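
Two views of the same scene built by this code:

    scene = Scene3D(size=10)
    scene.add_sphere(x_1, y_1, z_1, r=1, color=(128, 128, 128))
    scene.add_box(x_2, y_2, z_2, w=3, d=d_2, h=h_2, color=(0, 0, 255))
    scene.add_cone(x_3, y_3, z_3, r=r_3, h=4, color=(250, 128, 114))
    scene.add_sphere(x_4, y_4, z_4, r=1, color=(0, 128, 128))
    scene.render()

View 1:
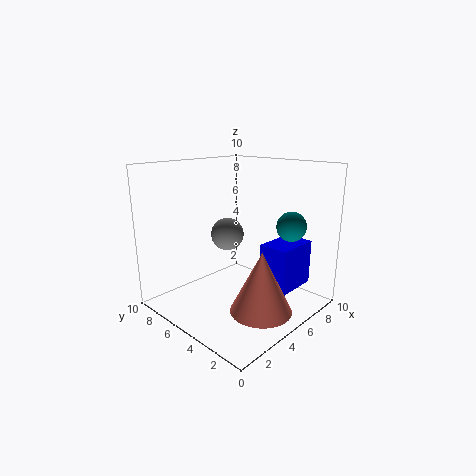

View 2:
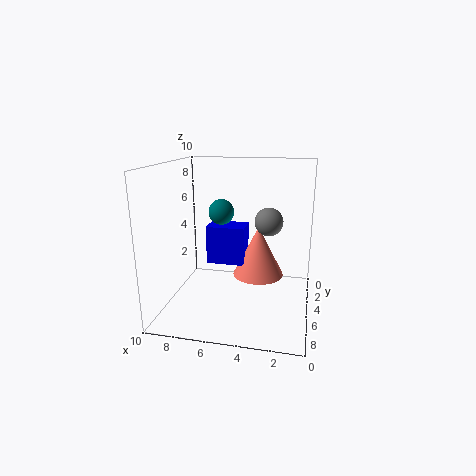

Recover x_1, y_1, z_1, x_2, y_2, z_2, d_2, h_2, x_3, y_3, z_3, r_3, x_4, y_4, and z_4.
x_1 = 3; y_1 = 4; z_1 = 6; x_2 = 5; y_2 = 1; z_2 = 2; d_2 = 2; h_2 = 3; x_3 = 4; y_3 = 2; z_3 = 1; r_3 = 2; x_4 = 7; y_4 = 2; z_4 = 6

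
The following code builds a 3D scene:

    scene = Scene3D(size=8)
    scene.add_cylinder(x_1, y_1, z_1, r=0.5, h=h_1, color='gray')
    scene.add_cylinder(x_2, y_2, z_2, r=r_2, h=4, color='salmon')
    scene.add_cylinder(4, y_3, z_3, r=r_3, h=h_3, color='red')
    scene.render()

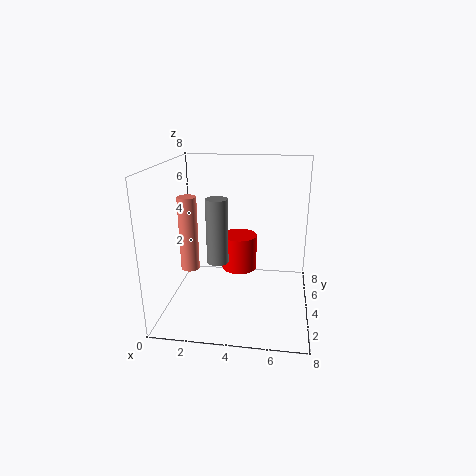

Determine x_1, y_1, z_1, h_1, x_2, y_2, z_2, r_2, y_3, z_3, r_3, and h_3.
x_1 = 3.5; y_1 = 1; z_1 = 4; h_1 = 3; x_2 = 1.5; y_2 = 3; z_2 = 2.5; r_2 = 0.5; y_3 = 4.5; z_3 = 2; r_3 = 1; h_3 = 2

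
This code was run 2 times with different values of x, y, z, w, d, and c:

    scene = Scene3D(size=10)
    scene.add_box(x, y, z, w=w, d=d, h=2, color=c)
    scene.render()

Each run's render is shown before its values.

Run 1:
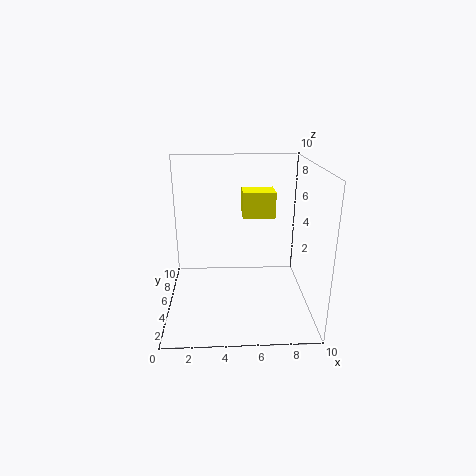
x = 5.5, y = 7.5, z = 5.5, w = 2.5, d = 2, c = 'yellow'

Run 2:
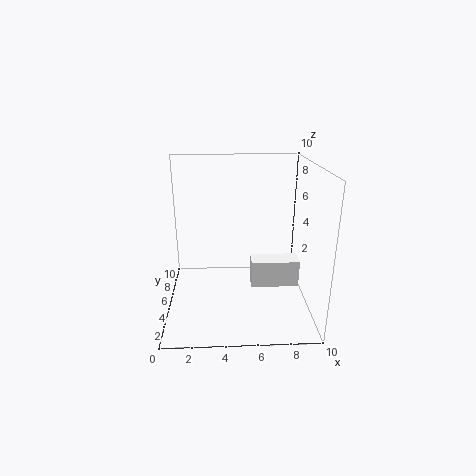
x = 6, y = 5, z = 1, w = 3.5, d = 1.5, c = 'white'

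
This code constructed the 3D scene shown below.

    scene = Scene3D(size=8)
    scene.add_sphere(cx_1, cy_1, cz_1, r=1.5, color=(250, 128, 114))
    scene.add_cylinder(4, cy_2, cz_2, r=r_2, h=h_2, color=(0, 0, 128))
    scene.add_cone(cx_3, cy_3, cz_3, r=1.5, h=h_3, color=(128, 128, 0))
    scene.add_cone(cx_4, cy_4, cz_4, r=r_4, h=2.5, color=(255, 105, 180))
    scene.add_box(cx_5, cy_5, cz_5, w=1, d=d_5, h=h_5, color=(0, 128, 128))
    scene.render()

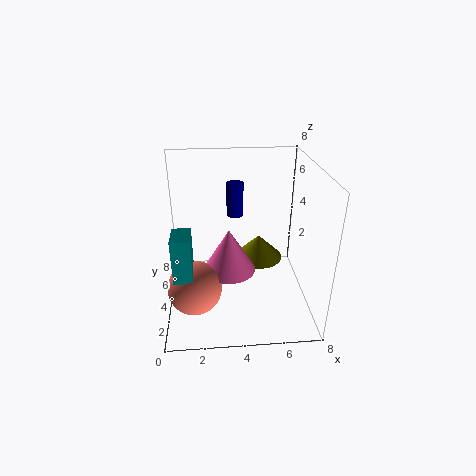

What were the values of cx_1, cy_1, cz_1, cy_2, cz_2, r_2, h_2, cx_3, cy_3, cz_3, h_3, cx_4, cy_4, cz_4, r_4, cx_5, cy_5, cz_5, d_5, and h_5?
cx_1 = 1.5
cy_1 = 3
cz_1 = 1.5
cy_2 = 6
cz_2 = 4.5
r_2 = 0.5
h_2 = 2
cx_3 = 5.5
cy_3 = 6
cz_3 = 1.5
h_3 = 1.5
cx_4 = 3.5
cy_4 = 4
cz_4 = 2
r_4 = 1.5
cx_5 = 0.5
cy_5 = 2
cz_5 = 2.5
d_5 = 1.5
h_5 = 2.5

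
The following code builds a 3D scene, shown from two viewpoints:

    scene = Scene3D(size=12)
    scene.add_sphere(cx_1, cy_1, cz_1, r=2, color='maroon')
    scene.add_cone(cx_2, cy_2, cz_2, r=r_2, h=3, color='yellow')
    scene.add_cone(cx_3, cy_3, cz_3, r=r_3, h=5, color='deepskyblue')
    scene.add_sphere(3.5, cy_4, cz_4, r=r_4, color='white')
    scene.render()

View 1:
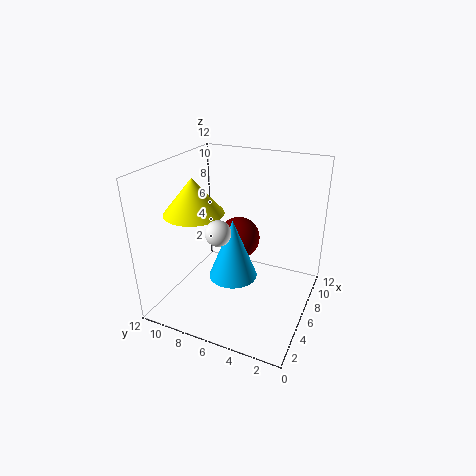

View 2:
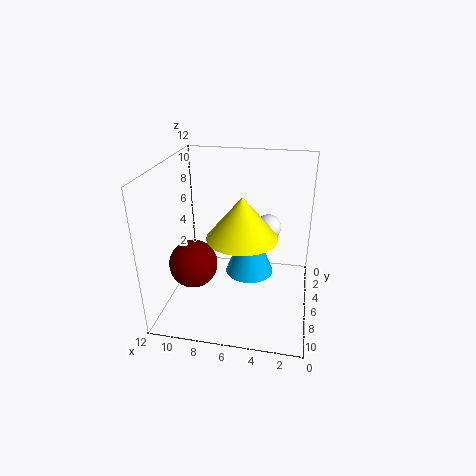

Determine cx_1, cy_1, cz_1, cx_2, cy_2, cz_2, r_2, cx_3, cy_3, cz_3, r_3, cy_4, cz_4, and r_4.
cx_1 = 9.5
cy_1 = 7.5
cz_1 = 4
cx_2 = 5
cy_2 = 9.5
cz_2 = 8
r_2 = 2.5
cx_3 = 5
cy_3 = 6
cz_3 = 3
r_3 = 2
cy_4 = 6.5
cz_4 = 7.5
r_4 = 1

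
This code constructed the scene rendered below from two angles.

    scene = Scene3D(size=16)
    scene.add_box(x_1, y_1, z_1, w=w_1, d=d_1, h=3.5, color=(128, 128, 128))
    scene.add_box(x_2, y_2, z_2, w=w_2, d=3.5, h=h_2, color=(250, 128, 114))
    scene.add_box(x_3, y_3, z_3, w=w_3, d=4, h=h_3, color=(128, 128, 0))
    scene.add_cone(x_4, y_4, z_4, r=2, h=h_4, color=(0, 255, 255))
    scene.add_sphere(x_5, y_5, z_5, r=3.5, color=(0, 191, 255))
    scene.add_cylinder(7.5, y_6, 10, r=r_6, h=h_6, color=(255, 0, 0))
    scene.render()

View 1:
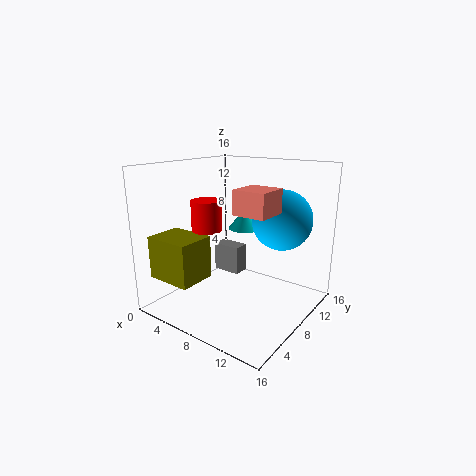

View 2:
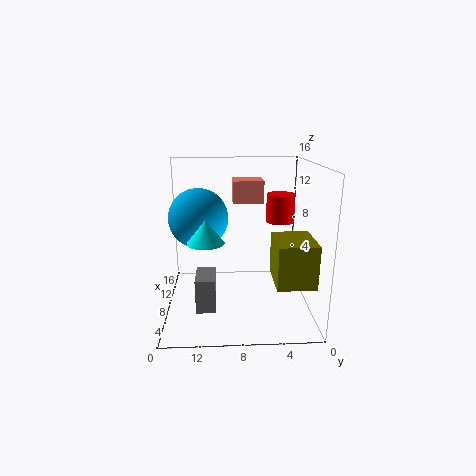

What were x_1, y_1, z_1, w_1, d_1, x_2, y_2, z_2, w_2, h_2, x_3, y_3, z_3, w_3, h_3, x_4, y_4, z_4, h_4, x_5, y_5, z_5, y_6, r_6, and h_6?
x_1 = 2.5, y_1 = 10.5, z_1 = 2, w_1 = 3.5, d_1 = 2, x_2 = 9.5, y_2 = 5, z_2 = 11.5, w_2 = 3.5, h_2 = 2.5, x_3 = 2, y_3 = 0.5, z_3 = 4.5, w_3 = 5, h_3 = 4.5, x_4 = 6.5, y_4 = 11.5, z_4 = 8, h_4 = 2.5, x_5 = 11, y_5 = 12.5, z_5 = 9.5, y_6 = 3.5, r_6 = 1.5, h_6 = 3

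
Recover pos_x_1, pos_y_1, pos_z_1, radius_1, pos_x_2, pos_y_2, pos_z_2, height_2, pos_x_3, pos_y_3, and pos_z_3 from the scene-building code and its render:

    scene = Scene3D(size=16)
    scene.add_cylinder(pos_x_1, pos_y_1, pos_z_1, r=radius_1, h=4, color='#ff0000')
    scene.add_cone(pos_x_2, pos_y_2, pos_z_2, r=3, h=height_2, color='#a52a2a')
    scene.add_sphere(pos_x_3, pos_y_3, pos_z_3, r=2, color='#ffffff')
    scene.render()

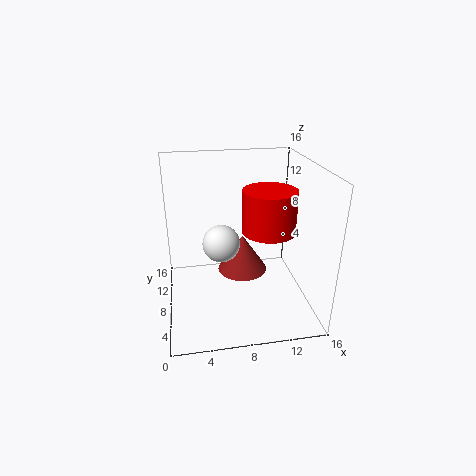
pos_x_1 = 10
pos_y_1 = 3
pos_z_1 = 11
radius_1 = 2.5
pos_x_2 = 9
pos_y_2 = 10.5
pos_z_2 = 2.5
height_2 = 4.5
pos_x_3 = 6
pos_y_3 = 7
pos_z_3 = 8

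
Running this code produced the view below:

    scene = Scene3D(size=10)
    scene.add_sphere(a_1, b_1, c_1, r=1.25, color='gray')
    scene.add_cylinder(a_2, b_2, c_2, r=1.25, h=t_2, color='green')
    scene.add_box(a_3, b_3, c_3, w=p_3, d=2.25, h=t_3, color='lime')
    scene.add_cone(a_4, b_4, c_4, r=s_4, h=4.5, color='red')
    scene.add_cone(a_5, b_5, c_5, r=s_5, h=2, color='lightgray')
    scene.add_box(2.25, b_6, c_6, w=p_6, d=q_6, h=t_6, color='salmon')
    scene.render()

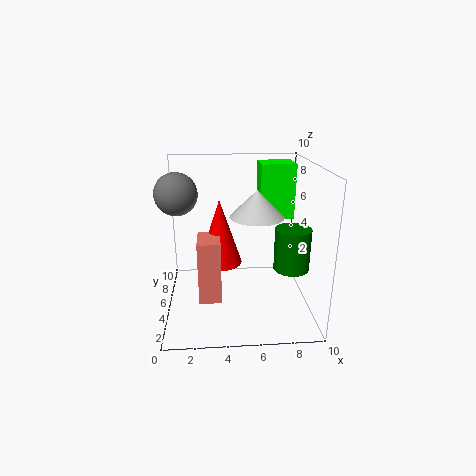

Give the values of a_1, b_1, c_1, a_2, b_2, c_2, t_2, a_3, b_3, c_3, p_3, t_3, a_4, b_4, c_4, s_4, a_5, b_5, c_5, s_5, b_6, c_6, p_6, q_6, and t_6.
a_1 = 1.25, b_1 = 2.75, c_1 = 8.75, a_2 = 8.75, b_2 = 4.5, c_2 = 2.75, t_2 = 3, a_3 = 6.75, b_3 = 6.5, c_3 = 5.75, p_3 = 2.5, t_3 = 4, a_4 = 3.75, b_4 = 5, c_4 = 3.25, s_4 = 1.5, a_5 = 6.5, b_5 = 6.5, c_5 = 6, s_5 = 2, b_6 = 2.75, c_6 = 1.25, p_6 = 1.5, q_6 = 2.25, t_6 = 4.25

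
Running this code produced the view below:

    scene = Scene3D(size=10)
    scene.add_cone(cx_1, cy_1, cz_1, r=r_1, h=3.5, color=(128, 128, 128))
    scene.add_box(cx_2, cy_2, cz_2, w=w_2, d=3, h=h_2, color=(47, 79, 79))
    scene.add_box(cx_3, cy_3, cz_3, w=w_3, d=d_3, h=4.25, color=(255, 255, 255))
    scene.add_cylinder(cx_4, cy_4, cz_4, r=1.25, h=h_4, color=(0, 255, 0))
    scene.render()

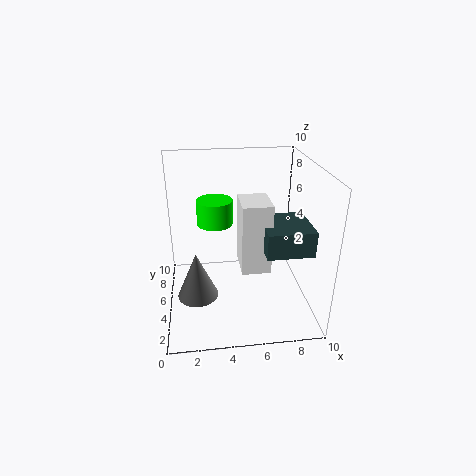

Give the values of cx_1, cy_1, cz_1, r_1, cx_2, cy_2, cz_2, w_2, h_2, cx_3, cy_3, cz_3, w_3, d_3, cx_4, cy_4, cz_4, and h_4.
cx_1 = 2, cy_1 = 5.25, cz_1 = 0.25, r_1 = 1.5, cx_2 = 6, cy_2 = 0.25, cz_2 = 6, w_2 = 2.75, h_2 = 1.5, cx_3 = 4.75, cy_3 = 1.25, cz_3 = 4.5, w_3 = 1.75, d_3 = 2.25, cx_4 = 3.5, cy_4 = 6, cz_4 = 5.75, h_4 = 1.75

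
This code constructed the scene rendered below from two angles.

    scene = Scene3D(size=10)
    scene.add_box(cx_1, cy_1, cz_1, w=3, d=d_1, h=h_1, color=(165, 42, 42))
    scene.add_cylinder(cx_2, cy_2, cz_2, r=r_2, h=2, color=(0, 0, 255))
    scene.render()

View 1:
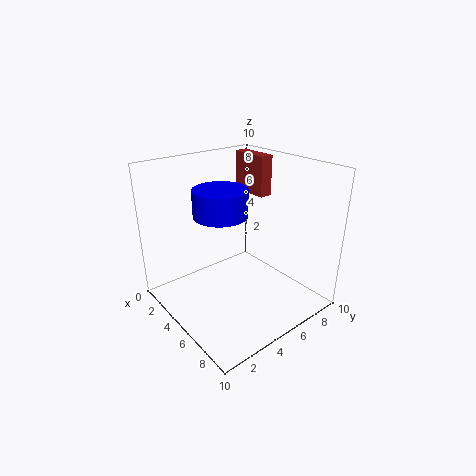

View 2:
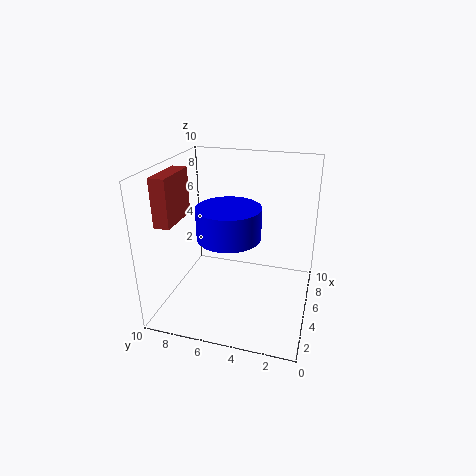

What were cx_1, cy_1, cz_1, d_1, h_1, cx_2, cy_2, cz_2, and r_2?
cx_1 = 1
cy_1 = 8
cz_1 = 7
d_1 = 1
h_1 = 3
cx_2 = 3
cy_2 = 5
cz_2 = 6
r_2 = 2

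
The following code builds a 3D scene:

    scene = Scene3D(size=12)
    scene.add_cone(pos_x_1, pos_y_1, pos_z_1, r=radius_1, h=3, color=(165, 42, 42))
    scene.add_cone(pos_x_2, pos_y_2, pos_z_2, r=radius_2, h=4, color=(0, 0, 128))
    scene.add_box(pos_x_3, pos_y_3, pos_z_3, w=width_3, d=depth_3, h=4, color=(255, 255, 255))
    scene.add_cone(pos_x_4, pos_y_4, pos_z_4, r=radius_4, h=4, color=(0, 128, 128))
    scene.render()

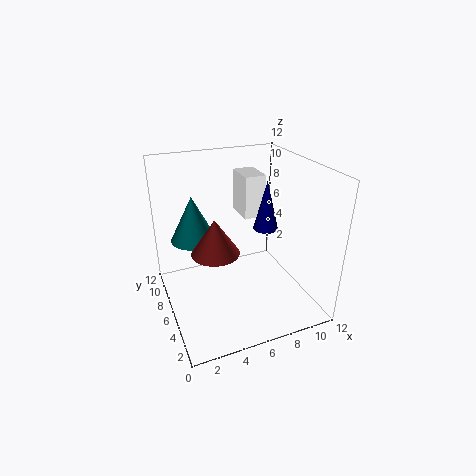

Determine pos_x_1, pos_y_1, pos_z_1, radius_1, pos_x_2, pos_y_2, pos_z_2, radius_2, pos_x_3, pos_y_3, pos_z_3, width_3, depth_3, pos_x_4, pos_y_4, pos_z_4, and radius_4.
pos_x_1 = 4, pos_y_1 = 6, pos_z_1 = 5, radius_1 = 2, pos_x_2 = 8, pos_y_2 = 5, pos_z_2 = 7, radius_2 = 1, pos_x_3 = 8, pos_y_3 = 9, pos_z_3 = 6, width_3 = 2, depth_3 = 3, pos_x_4 = 3, pos_y_4 = 9, pos_z_4 = 5, radius_4 = 2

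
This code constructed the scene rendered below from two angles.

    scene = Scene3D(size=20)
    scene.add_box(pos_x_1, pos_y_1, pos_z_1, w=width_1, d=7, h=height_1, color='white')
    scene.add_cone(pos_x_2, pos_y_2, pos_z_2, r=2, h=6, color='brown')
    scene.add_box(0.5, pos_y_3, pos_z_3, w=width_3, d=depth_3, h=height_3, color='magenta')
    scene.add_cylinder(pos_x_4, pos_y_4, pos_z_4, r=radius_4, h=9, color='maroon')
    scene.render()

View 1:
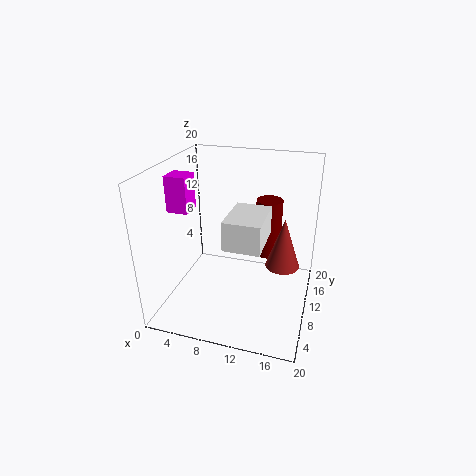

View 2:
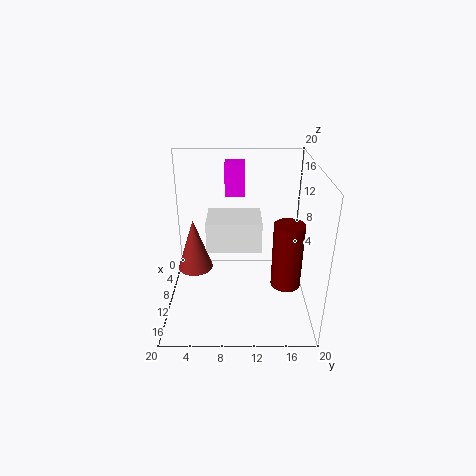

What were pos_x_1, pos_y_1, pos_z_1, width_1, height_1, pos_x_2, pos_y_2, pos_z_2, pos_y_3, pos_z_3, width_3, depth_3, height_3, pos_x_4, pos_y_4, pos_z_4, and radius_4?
pos_x_1 = 9, pos_y_1 = 6, pos_z_1 = 10, width_1 = 5, height_1 = 4, pos_x_2 = 17, pos_y_2 = 5, pos_z_2 = 10, pos_y_3 = 8, pos_z_3 = 13.5, width_3 = 3, depth_3 = 3, height_3 = 5, pos_x_4 = 13, pos_y_4 = 16.5, pos_z_4 = 4.5, radius_4 = 2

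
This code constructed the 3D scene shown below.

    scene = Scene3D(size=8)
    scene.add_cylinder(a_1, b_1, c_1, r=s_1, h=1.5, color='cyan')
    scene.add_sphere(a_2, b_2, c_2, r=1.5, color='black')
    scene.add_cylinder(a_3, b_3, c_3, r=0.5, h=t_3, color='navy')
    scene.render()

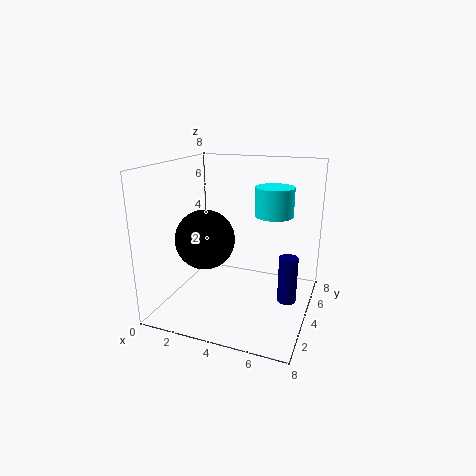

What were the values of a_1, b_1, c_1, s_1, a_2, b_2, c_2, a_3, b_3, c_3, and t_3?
a_1 = 6
b_1 = 4
c_1 = 5.5
s_1 = 1
a_2 = 3
b_2 = 2
c_2 = 4.5
a_3 = 7
b_3 = 3.5
c_3 = 1
t_3 = 2.5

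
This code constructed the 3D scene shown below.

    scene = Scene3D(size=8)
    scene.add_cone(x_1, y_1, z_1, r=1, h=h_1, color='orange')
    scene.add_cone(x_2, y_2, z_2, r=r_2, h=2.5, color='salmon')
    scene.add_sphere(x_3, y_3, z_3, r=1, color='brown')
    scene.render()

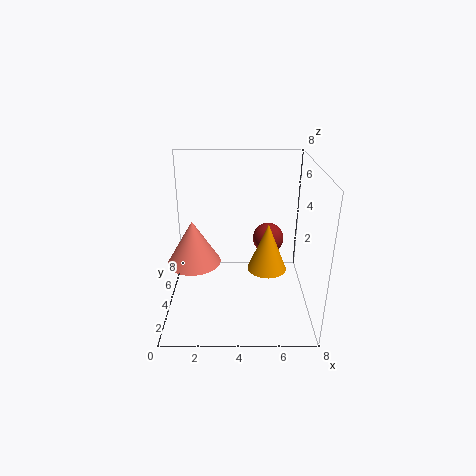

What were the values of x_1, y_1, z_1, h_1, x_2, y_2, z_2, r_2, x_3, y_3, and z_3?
x_1 = 5.5; y_1 = 2.5; z_1 = 3; h_1 = 2.5; x_2 = 1.5; y_2 = 4; z_2 = 2.5; r_2 = 1.5; x_3 = 6; y_3 = 7; z_3 = 2.5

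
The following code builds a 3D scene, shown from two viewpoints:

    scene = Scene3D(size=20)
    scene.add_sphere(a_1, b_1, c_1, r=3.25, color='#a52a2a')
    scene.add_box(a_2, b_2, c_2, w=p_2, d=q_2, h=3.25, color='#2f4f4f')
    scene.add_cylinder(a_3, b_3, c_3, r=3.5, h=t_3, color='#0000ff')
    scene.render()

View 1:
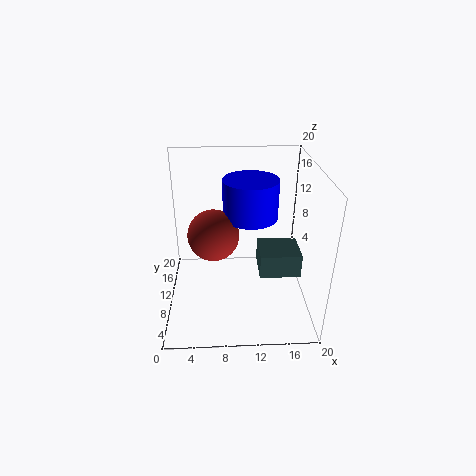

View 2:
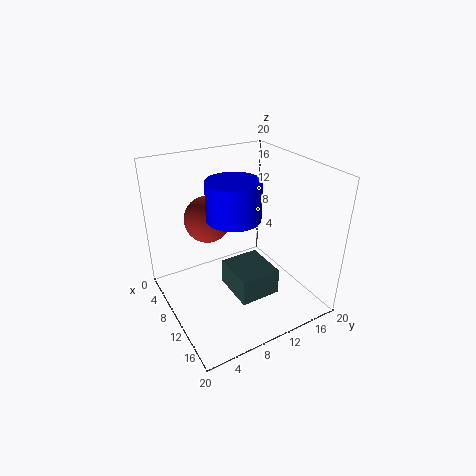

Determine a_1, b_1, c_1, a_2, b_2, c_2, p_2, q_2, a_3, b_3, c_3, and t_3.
a_1 = 6.75
b_1 = 7
c_1 = 12.25
a_2 = 12.75
b_2 = 6
c_2 = 6
p_2 = 5.5
q_2 = 5
a_3 = 11.5
b_3 = 8.5
c_3 = 14
t_3 = 5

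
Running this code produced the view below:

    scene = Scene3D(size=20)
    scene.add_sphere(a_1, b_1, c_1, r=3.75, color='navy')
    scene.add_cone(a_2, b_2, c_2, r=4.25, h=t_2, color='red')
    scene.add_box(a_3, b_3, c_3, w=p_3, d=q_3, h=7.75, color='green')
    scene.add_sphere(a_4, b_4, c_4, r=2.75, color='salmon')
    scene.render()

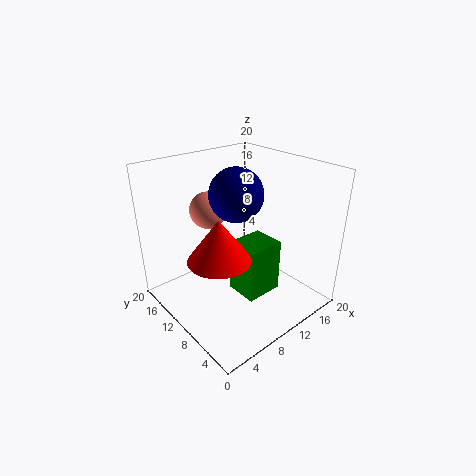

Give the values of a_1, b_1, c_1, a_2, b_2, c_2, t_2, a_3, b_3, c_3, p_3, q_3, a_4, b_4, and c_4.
a_1 = 10.75; b_1 = 11.25; c_1 = 15.75; a_2 = 6; b_2 = 9; c_2 = 8.5; t_2 = 5.75; a_3 = 9.25; b_3 = 6.25; c_3 = 1.5; p_3 = 5.5; q_3 = 4.75; a_4 = 9.5; b_4 = 16.25; c_4 = 12.25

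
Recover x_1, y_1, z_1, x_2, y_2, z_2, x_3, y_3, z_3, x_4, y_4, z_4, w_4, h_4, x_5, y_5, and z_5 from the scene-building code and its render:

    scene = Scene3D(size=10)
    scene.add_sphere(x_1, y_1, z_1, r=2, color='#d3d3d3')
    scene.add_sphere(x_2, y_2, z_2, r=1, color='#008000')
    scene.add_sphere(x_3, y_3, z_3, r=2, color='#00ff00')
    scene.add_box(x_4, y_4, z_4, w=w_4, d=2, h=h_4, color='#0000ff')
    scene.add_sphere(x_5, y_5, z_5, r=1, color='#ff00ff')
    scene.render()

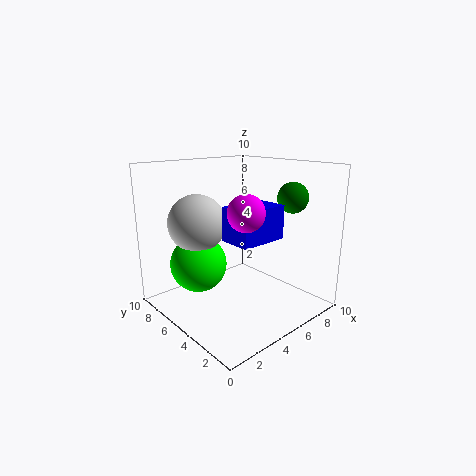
x_1 = 3; y_1 = 7; z_1 = 6; x_2 = 7; y_2 = 2; z_2 = 8; x_3 = 3; y_3 = 7; z_3 = 3; x_4 = 2; y_4 = 1; z_4 = 6; w_4 = 3; h_4 = 2; x_5 = 2; y_5 = 1; z_5 = 8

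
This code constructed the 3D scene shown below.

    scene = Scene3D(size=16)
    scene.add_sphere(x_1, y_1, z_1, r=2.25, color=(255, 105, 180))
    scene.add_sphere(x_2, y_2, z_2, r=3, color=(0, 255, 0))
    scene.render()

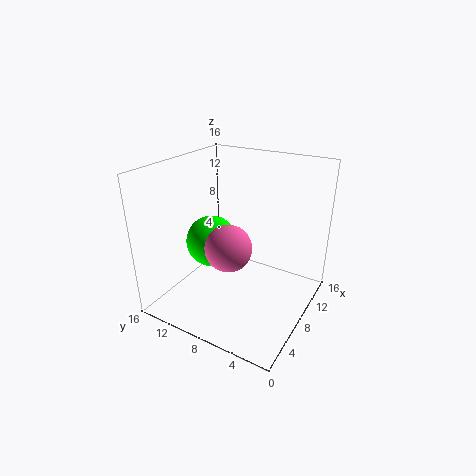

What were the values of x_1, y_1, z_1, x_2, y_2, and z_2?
x_1 = 3.25; y_1 = 6.25; z_1 = 9.5; x_2 = 8.25; y_2 = 11.75; z_2 = 6.5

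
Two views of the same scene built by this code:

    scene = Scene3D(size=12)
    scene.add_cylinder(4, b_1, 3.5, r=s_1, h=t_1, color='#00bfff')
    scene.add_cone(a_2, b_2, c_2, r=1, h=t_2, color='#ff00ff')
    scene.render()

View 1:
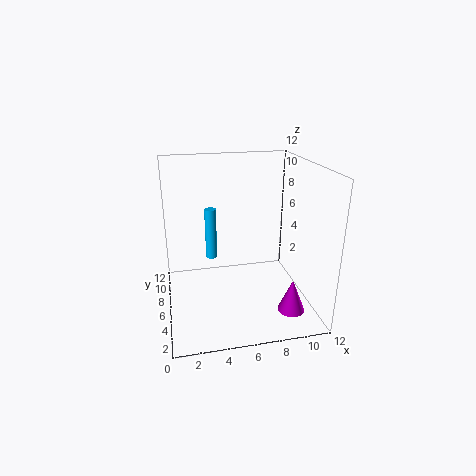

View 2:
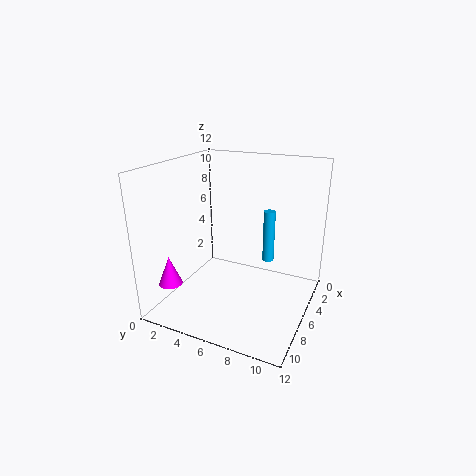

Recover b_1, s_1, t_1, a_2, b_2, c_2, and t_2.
b_1 = 8, s_1 = 0.5, t_1 = 4.5, a_2 = 9, b_2 = 1, c_2 = 2, t_2 = 2.5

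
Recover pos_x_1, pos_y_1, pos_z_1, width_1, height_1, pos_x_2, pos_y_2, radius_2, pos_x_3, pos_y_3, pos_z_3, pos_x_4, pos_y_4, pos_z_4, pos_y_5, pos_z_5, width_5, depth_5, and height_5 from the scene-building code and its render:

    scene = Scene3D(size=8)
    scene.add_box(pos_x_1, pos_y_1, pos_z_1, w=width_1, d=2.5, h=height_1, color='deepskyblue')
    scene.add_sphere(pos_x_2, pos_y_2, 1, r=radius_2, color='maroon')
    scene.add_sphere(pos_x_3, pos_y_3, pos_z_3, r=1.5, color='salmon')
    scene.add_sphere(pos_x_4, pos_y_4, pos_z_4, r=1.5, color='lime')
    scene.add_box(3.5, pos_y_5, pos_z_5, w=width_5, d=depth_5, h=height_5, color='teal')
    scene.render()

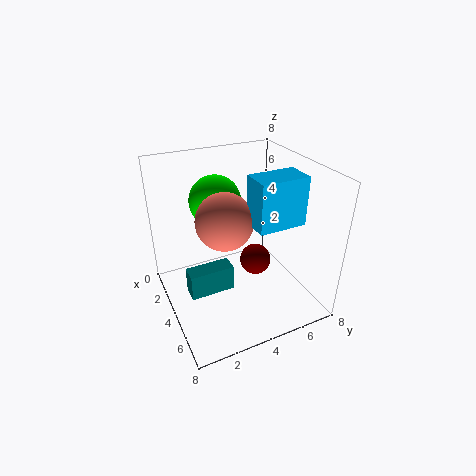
pos_x_1 = 5
pos_y_1 = 4
pos_z_1 = 5.5
width_1 = 1.5
height_1 = 2.5
pos_x_2 = 2.5
pos_y_2 = 6
radius_2 = 1
pos_x_3 = 4.5
pos_y_3 = 3
pos_z_3 = 5.5
pos_x_4 = 2
pos_y_4 = 3.5
pos_z_4 = 5.5
pos_y_5 = 1
pos_z_5 = 1
width_5 = 1
depth_5 = 2.5
height_5 = 1.5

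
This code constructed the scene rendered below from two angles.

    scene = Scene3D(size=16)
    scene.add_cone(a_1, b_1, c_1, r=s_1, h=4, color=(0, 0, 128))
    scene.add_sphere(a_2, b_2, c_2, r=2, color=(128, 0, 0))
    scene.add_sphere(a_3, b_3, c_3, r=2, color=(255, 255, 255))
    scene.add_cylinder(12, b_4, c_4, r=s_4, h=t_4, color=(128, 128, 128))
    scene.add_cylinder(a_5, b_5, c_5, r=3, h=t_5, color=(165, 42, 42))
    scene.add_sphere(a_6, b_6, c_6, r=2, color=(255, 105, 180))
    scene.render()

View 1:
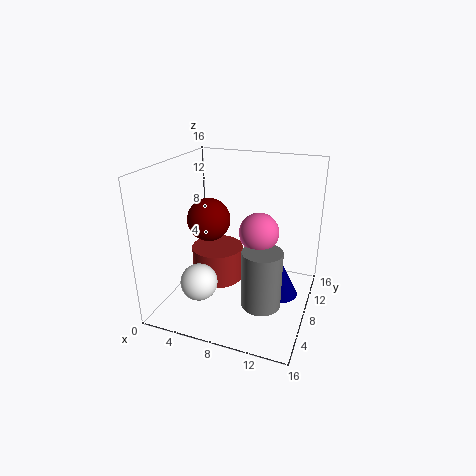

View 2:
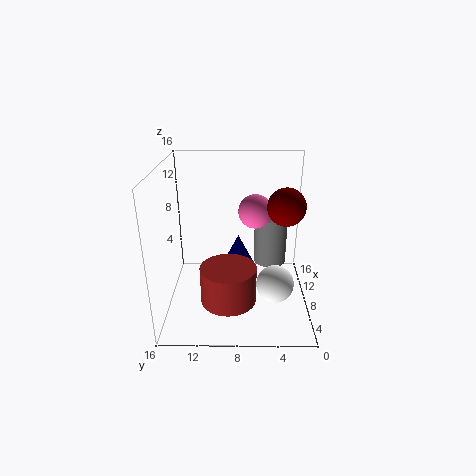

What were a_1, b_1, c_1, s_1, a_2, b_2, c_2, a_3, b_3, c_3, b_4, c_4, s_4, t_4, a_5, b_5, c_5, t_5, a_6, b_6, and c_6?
a_1 = 13
b_1 = 8
c_1 = 2
s_1 = 2
a_2 = 7
b_2 = 3
c_2 = 12
a_3 = 5
b_3 = 4
c_3 = 4
b_4 = 4
c_4 = 3
s_4 = 2
t_4 = 6
a_5 = 5
b_5 = 9
c_5 = 2
t_5 = 4
a_6 = 11
b_6 = 6
c_6 = 10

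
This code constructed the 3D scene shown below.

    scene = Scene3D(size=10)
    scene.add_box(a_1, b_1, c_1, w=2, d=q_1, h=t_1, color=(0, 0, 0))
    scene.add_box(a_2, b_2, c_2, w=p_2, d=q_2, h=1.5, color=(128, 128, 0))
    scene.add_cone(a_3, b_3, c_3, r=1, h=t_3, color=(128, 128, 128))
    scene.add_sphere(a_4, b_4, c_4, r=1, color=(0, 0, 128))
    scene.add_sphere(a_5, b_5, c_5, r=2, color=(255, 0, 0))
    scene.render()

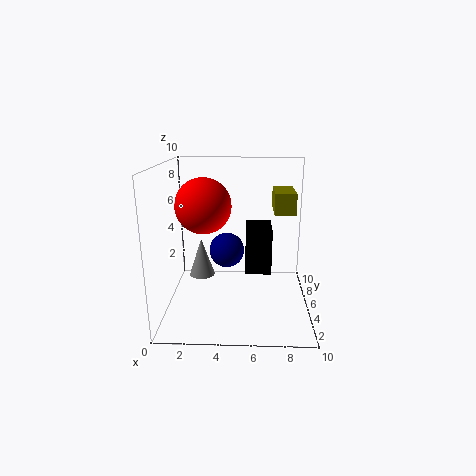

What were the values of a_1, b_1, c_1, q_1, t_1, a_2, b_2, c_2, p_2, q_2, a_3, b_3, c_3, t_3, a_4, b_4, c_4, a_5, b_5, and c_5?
a_1 = 5.5
b_1 = 6.5
c_1 = 1.5
q_1 = 3
t_1 = 3.5
a_2 = 7.5
b_2 = 5.5
c_2 = 6.5
p_2 = 1.5
q_2 = 3
a_3 = 2
b_3 = 7.5
c_3 = 1
t_3 = 3
a_4 = 4.5
b_4 = 1.5
c_4 = 5.5
a_5 = 2.5
b_5 = 6
c_5 = 7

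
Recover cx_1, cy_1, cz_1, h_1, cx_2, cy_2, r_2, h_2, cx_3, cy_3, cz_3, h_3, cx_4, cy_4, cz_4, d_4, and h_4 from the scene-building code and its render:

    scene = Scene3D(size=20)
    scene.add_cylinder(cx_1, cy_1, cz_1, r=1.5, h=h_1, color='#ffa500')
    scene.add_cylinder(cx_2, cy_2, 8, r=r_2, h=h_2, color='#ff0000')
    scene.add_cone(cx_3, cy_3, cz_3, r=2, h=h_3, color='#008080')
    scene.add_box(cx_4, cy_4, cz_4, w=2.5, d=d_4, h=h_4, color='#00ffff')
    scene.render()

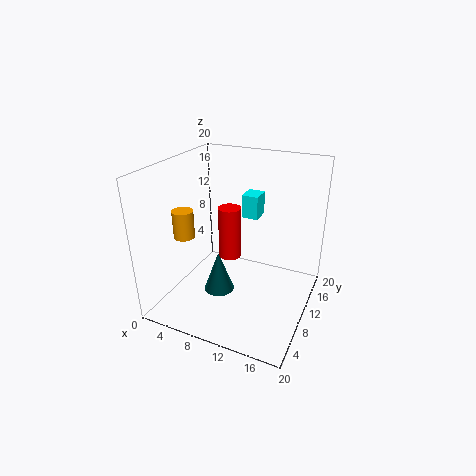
cx_1 = 2.5; cy_1 = 8; cz_1 = 9.5; h_1 = 4; cx_2 = 9.5; cy_2 = 8.5; r_2 = 1.5; h_2 = 7; cx_3 = 9; cy_3 = 6; cz_3 = 4; h_3 = 5.5; cx_4 = 8.5; cy_4 = 14.5; cz_4 = 11; d_4 = 3; h_4 = 3.5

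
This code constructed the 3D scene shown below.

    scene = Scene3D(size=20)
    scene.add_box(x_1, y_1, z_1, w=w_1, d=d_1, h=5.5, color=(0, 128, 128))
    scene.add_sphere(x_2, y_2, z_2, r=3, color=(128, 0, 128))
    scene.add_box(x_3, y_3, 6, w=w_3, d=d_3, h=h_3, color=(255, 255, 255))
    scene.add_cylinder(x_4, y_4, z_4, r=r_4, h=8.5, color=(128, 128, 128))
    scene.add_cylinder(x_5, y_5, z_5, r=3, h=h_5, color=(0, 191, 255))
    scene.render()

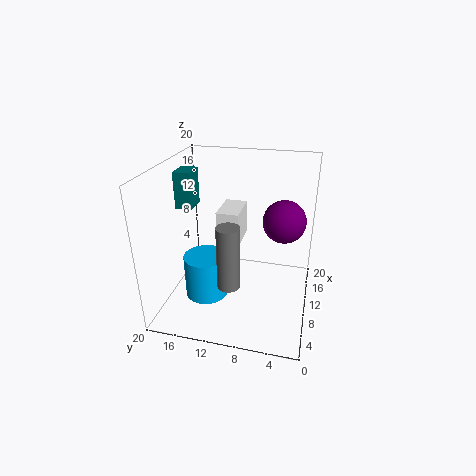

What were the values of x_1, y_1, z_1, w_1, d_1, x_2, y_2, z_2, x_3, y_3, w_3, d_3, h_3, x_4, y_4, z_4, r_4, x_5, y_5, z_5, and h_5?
x_1 = 12, y_1 = 17.5, z_1 = 12.5, w_1 = 3.5, d_1 = 2.5, x_2 = 12.5, y_2 = 4, z_2 = 12, x_3 = 14, y_3 = 11, w_3 = 6, d_3 = 3.5, h_3 = 5.5, x_4 = 5, y_4 = 10, z_4 = 5.5, r_4 = 1.5, x_5 = 7.5, y_5 = 14, z_5 = 2, h_5 = 6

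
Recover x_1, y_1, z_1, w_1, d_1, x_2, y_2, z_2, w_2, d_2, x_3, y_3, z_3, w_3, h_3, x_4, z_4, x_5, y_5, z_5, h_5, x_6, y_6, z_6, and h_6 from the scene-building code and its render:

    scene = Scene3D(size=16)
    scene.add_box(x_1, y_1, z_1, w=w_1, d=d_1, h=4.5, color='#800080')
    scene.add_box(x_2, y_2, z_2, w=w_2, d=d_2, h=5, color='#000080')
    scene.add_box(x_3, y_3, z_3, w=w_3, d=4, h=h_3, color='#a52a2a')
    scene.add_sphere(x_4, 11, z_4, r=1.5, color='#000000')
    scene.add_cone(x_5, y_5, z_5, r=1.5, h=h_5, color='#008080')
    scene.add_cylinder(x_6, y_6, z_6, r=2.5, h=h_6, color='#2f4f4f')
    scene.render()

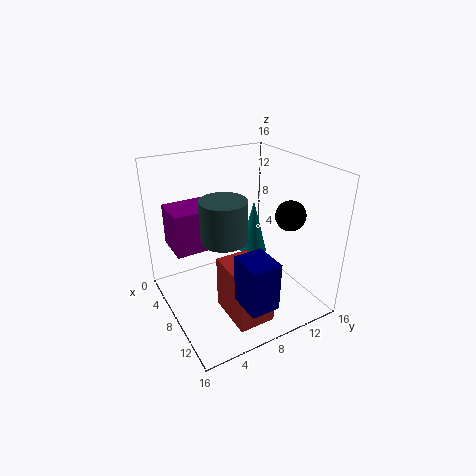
x_1 = 4; y_1 = 1; z_1 = 7.5; w_1 = 4; d_1 = 4.5; x_2 = 12.5; y_2 = 5; z_2 = 4; w_2 = 3.5; d_2 = 3; x_3 = 8.5; y_3 = 5; z_3 = 0.5; w_3 = 5.5; h_3 = 6; x_4 = 13; z_4 = 12; x_5 = 8; y_5 = 10; z_5 = 6; h_5 = 6; x_6 = 8.5; y_6 = 6; z_6 = 8.5; h_6 = 4.5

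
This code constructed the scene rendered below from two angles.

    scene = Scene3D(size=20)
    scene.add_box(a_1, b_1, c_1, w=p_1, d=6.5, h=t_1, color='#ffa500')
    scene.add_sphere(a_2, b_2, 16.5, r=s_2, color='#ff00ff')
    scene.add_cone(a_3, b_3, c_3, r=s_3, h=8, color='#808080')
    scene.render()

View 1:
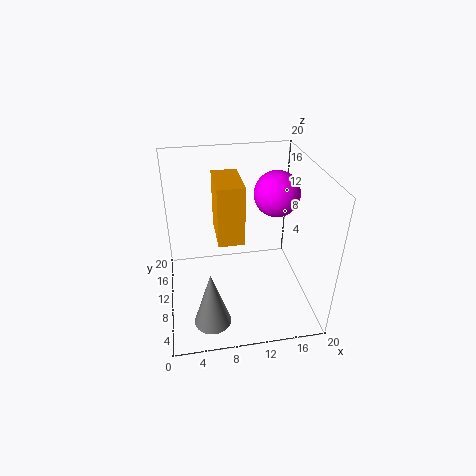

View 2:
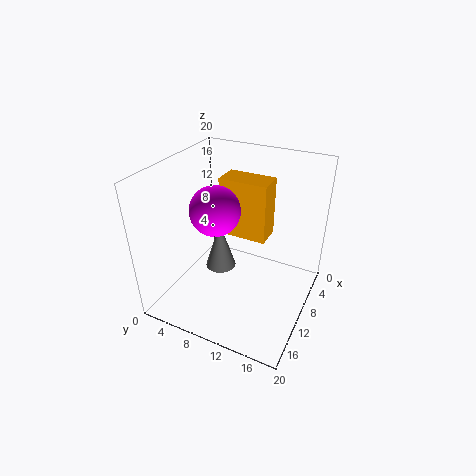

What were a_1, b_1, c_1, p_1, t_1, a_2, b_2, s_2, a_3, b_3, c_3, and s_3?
a_1 = 7; b_1 = 7.5; c_1 = 10.5; p_1 = 3.5; t_1 = 8; a_2 = 15; b_2 = 9.5; s_2 = 3; a_3 = 5.5; b_3 = 4.5; c_3 = 0.5; s_3 = 2.5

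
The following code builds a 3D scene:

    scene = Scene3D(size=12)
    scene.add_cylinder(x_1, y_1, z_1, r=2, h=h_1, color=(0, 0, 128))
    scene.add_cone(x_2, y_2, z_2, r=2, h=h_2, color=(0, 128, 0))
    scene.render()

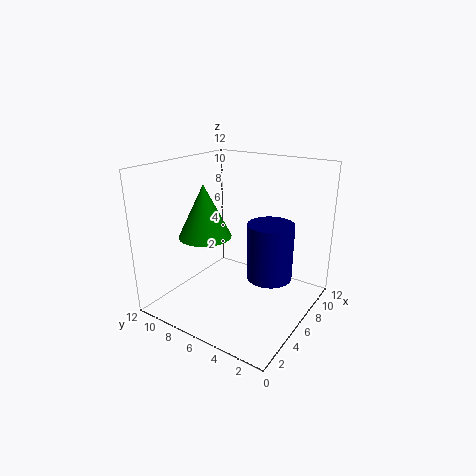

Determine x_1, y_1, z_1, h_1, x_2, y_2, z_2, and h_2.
x_1 = 8
y_1 = 4
z_1 = 2
h_1 = 5
x_2 = 3
y_2 = 7
z_2 = 7
h_2 = 4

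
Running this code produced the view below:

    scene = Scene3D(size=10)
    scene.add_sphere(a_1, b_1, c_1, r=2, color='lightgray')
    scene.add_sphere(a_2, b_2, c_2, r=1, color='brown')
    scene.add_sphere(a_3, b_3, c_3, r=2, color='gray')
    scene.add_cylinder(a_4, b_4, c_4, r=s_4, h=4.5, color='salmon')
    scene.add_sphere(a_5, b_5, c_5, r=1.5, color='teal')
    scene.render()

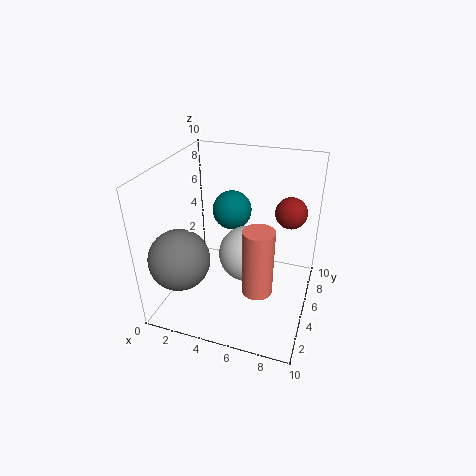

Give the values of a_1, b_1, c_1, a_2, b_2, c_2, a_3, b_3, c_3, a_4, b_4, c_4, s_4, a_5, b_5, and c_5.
a_1 = 5.5
b_1 = 5.5
c_1 = 3.5
a_2 = 8.5
b_2 = 5
c_2 = 7.5
a_3 = 2
b_3 = 2
c_3 = 4.5
a_4 = 7
b_4 = 3
c_4 = 2.5
s_4 = 1
a_5 = 3.5
b_5 = 8
c_5 = 5.5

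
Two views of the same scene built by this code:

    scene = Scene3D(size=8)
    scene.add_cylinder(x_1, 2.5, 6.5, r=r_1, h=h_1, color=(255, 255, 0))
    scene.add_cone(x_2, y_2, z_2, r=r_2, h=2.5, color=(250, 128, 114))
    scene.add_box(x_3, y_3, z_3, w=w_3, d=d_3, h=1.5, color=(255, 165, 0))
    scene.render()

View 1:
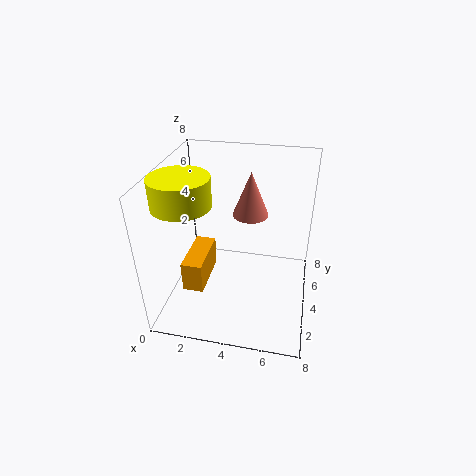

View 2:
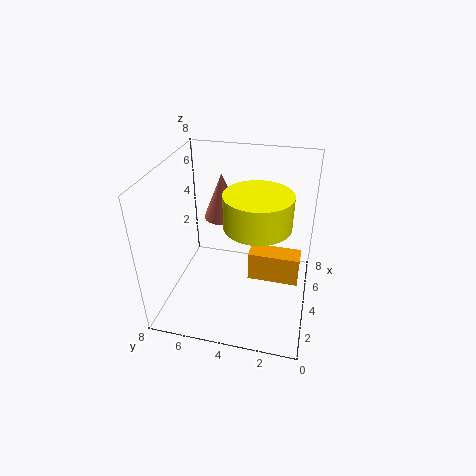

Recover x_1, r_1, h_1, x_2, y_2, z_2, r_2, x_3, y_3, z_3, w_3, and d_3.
x_1 = 1.5; r_1 = 1.5; h_1 = 1.5; x_2 = 4.5; y_2 = 5; z_2 = 5; r_2 = 1; x_3 = 2; y_3 = 0.5; z_3 = 3; w_3 = 1; d_3 = 2.5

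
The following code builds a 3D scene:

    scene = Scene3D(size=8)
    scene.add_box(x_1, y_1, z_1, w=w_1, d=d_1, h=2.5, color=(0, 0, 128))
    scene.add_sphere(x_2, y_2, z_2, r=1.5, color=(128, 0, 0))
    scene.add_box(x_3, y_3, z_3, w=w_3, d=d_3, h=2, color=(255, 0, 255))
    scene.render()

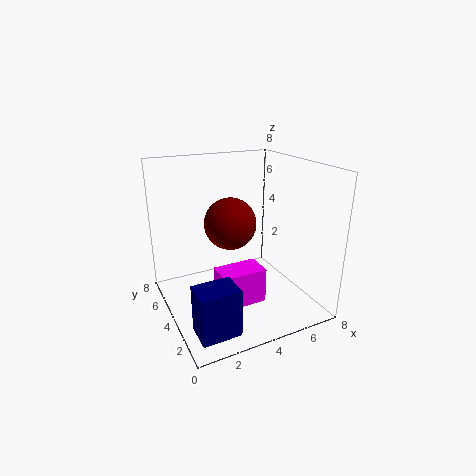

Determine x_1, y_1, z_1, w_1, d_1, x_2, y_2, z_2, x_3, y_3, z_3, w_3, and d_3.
x_1 = 0.5; y_1 = 0.5; z_1 = 0.5; w_1 = 2; d_1 = 1.5; x_2 = 4; y_2 = 5; z_2 = 4.5; x_3 = 2.5; y_3 = 2.5; z_3 = 0.5; w_3 = 2.5; d_3 = 1.5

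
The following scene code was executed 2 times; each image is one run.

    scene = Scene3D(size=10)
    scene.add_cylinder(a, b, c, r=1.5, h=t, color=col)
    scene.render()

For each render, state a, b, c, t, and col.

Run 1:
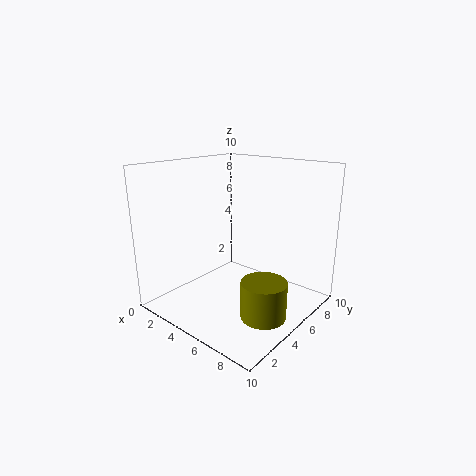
a = 8; b = 4; c = 0.5; t = 2.5; col = 'olive'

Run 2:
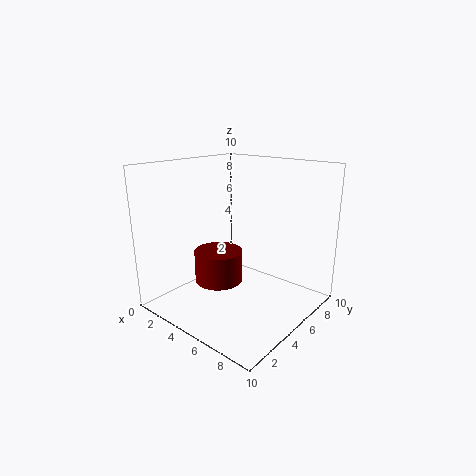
a = 5.5; b = 2.5; c = 3; t = 2; col = 'maroon'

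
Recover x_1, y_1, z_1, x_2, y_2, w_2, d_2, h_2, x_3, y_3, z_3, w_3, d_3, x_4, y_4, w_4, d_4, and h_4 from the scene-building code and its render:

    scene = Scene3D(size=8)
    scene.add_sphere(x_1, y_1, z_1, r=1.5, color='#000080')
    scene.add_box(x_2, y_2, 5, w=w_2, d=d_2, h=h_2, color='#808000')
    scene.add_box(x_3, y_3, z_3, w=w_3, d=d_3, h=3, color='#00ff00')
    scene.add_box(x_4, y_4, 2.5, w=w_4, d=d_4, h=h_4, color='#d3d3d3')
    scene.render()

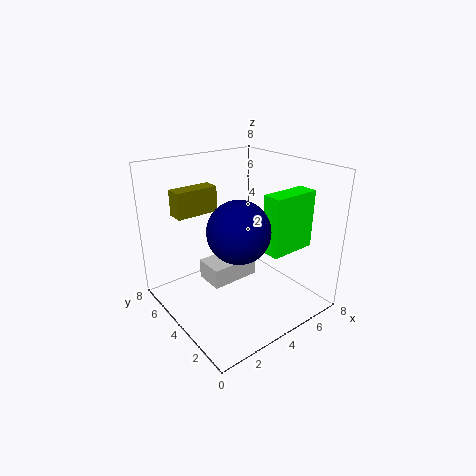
x_1 = 2.5; y_1 = 2; z_1 = 5.5; x_2 = 1.5; y_2 = 6; w_2 = 2.5; d_2 = 1; h_2 = 1.5; x_3 = 4; y_3 = 1; z_3 = 4; w_3 = 2.5; d_3 = 1; x_4 = 1.5; y_4 = 2.5; w_4 = 2.5; d_4 = 1.5; h_4 = 1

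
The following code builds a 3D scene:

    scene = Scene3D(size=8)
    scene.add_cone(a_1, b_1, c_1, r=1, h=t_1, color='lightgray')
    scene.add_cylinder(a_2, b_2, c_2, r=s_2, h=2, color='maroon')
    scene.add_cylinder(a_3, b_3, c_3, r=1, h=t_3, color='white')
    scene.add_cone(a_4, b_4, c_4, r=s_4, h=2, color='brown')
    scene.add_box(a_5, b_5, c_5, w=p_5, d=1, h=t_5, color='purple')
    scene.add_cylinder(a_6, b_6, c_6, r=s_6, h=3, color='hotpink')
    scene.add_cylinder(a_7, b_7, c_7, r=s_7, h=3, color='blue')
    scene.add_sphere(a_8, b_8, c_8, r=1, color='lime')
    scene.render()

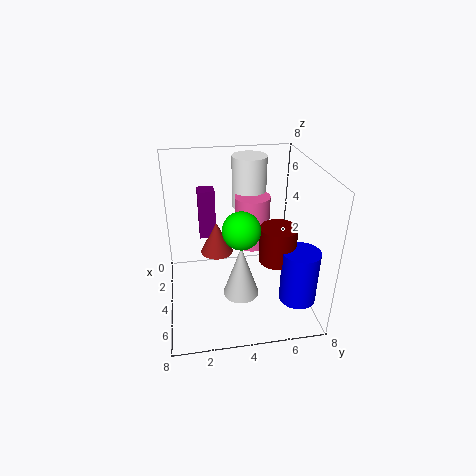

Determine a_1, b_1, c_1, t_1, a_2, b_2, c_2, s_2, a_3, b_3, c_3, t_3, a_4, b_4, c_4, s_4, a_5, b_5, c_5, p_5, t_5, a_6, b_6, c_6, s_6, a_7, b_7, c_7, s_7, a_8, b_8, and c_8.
a_1 = 5
b_1 = 4
c_1 = 1
t_1 = 3
a_2 = 5
b_2 = 6
c_2 = 3
s_2 = 1
a_3 = 2
b_3 = 5
c_3 = 5
t_3 = 3
a_4 = 2
b_4 = 3
c_4 = 2
s_4 = 1
a_5 = 1
b_5 = 2
c_5 = 3
p_5 = 1
t_5 = 3
a_6 = 3
b_6 = 5
c_6 = 3
s_6 = 1
a_7 = 6
b_7 = 7
c_7 = 1
s_7 = 1
a_8 = 5
b_8 = 4
c_8 = 5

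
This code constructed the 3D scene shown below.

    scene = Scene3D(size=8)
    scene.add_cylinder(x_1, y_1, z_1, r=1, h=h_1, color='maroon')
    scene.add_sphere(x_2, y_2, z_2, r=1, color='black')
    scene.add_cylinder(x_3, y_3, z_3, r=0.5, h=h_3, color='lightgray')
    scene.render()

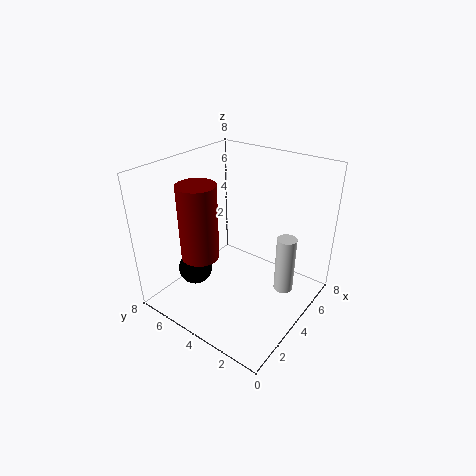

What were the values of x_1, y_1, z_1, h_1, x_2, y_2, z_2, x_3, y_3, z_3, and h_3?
x_1 = 2
y_1 = 5
z_1 = 3.5
h_1 = 4
x_2 = 3
y_2 = 6.5
z_2 = 1.5
x_3 = 4
y_3 = 1
z_3 = 2
h_3 = 3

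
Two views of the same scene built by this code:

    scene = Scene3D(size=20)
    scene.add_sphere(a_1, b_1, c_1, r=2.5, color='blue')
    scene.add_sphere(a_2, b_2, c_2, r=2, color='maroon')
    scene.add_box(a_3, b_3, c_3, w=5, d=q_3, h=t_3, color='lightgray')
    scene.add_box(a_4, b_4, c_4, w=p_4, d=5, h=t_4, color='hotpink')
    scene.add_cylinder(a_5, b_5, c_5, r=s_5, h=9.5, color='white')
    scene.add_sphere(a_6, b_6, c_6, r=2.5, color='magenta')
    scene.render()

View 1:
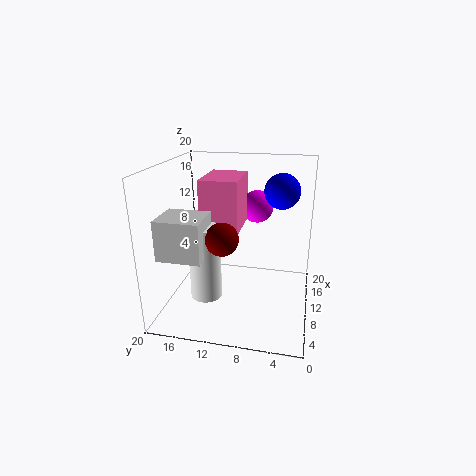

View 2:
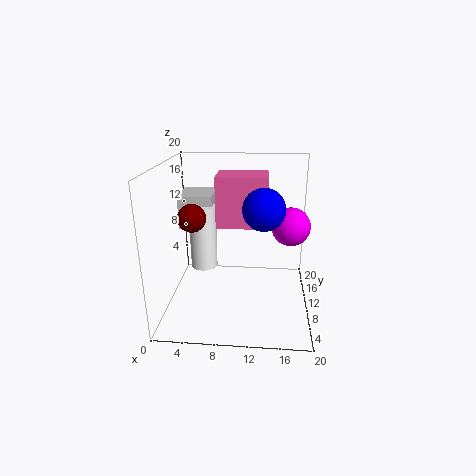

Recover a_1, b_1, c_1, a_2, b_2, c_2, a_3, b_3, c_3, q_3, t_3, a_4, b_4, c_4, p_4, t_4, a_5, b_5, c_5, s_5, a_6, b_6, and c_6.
a_1 = 13.5; b_1 = 4.5; c_1 = 16; a_2 = 3.5; b_2 = 10.5; c_2 = 12.5; a_3 = 1; b_3 = 12.5; c_3 = 10; q_3 = 5.5; t_3 = 5; a_4 = 7; b_4 = 9.5; c_4 = 11.5; p_4 = 7; t_4 = 7; a_5 = 4.5; b_5 = 13; c_5 = 4; s_5 = 2; a_6 = 17; b_6 = 8.5; c_6 = 12.5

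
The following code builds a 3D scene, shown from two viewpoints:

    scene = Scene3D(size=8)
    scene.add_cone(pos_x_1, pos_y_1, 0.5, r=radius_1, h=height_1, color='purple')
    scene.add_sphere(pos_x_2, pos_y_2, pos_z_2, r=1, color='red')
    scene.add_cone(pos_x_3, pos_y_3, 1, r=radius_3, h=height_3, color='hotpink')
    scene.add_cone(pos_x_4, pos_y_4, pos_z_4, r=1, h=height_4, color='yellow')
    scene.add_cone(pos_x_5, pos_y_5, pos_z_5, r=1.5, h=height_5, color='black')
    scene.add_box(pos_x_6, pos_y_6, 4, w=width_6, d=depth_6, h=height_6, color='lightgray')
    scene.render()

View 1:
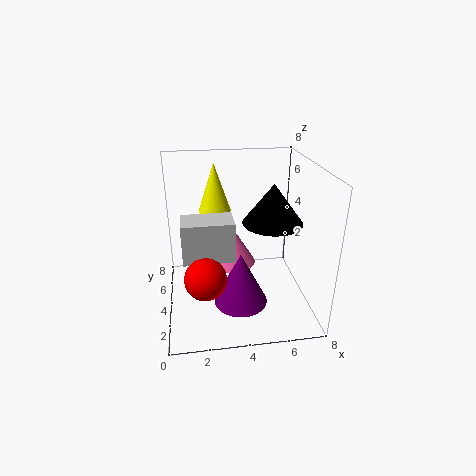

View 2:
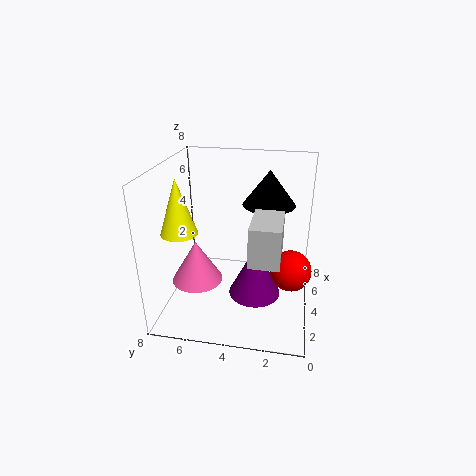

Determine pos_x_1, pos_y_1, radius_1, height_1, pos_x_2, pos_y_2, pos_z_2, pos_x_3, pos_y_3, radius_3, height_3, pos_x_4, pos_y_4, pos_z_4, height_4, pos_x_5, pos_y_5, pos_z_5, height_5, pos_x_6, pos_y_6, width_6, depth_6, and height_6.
pos_x_1 = 4
pos_y_1 = 3
radius_1 = 1.5
height_1 = 3
pos_x_2 = 2
pos_y_2 = 1
pos_z_2 = 3.5
pos_x_3 = 4
pos_y_3 = 6.5
radius_3 = 1.5
height_3 = 2.5
pos_x_4 = 3
pos_y_4 = 7
pos_z_4 = 4.5
height_4 = 3
pos_x_5 = 5.5
pos_y_5 = 2.5
pos_z_5 = 5.5
height_5 = 2
pos_x_6 = 1
pos_y_6 = 1.5
width_6 = 2.5
depth_6 = 1.5
height_6 = 2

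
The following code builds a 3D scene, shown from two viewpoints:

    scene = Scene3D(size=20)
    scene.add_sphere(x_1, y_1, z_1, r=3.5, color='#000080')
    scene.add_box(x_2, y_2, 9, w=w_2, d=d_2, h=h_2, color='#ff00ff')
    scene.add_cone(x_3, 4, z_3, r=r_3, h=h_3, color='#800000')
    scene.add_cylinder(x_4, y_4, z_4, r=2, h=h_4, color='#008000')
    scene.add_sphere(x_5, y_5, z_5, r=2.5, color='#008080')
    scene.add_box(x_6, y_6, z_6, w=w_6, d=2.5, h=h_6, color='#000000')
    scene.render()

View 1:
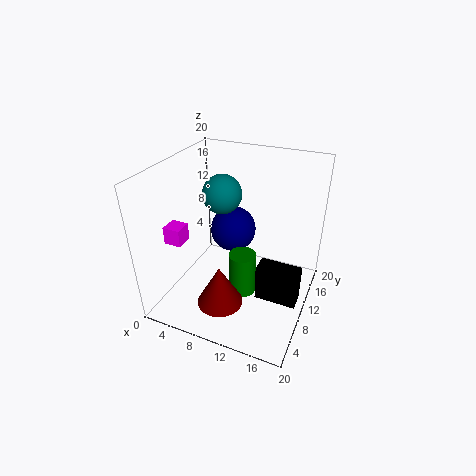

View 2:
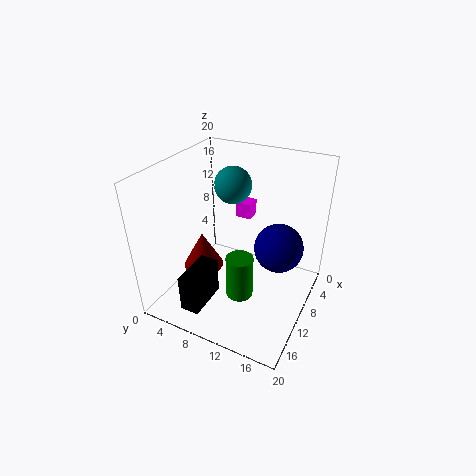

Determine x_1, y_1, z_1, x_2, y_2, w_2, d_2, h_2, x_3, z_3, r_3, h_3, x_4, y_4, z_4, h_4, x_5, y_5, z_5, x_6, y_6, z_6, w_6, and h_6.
x_1 = 7; y_1 = 15; z_1 = 8; x_2 = 0.5; y_2 = 6; w_2 = 2.5; d_2 = 2.5; h_2 = 2.5; x_3 = 10; z_3 = 3.5; r_3 = 3; h_3 = 5.5; x_4 = 10.5; y_4 = 10.5; z_4 = 0.5; h_4 = 6.5; x_5 = 8.5; y_5 = 8.5; z_5 = 17; x_6 = 14; y_6 = 6.5; z_6 = 3.5; w_6 = 5.5; h_6 = 5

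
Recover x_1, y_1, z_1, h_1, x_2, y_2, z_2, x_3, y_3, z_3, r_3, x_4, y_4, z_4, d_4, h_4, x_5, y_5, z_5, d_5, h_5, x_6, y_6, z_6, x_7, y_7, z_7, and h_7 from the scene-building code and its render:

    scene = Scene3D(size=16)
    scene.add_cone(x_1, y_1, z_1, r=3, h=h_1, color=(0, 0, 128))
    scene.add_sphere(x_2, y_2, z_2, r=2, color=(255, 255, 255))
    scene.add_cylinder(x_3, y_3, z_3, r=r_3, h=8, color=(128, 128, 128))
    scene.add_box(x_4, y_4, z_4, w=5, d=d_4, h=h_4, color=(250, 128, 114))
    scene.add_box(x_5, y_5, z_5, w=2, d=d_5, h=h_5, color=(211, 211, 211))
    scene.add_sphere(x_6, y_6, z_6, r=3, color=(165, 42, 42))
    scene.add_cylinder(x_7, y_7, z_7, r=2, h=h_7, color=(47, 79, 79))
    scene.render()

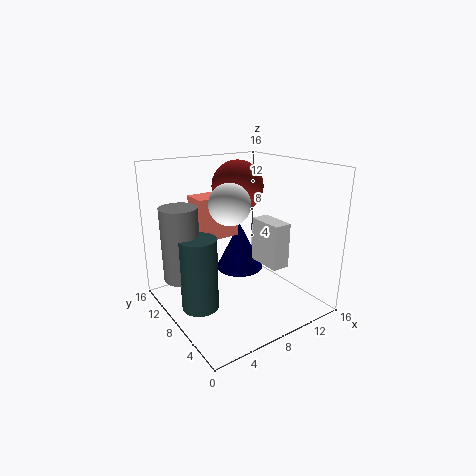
x_1 = 11; y_1 = 12; z_1 = 2; h_1 = 6; x_2 = 5; y_2 = 5; z_2 = 13; x_3 = 2; y_3 = 10; z_3 = 4; r_3 = 2; x_4 = 5; y_4 = 11; z_4 = 7; d_4 = 3; h_4 = 5; x_5 = 10; y_5 = 4; z_5 = 5; d_5 = 4; h_5 = 5; x_6 = 10; y_6 = 11; z_6 = 13; x_7 = 3; y_7 = 8; z_7 = 1; h_7 = 8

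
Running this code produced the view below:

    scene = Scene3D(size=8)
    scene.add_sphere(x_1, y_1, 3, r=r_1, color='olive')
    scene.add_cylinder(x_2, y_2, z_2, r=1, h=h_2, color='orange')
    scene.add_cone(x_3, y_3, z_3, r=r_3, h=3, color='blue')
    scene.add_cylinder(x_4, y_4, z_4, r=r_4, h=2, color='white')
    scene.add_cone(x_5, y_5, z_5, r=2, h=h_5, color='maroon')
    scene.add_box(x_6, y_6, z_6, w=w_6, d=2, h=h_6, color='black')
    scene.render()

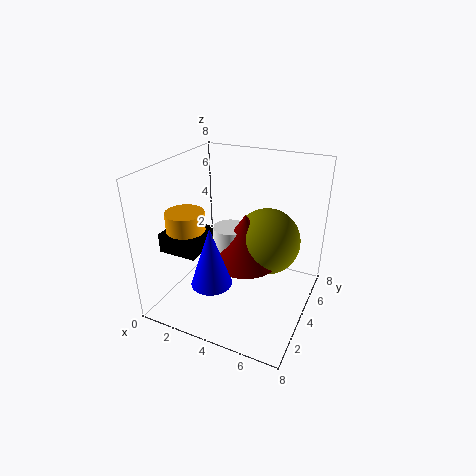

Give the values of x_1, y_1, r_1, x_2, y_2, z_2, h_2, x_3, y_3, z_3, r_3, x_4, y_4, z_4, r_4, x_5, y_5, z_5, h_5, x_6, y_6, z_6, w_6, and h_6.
x_1 = 5; y_1 = 6; r_1 = 2; x_2 = 2; y_2 = 2; z_2 = 4; h_2 = 2; x_3 = 4; y_3 = 1; z_3 = 3; r_3 = 1; x_4 = 3; y_4 = 5; z_4 = 2; r_4 = 1; x_5 = 4; y_5 = 5; z_5 = 2; h_5 = 3; x_6 = 1; y_6 = 1; z_6 = 4; w_6 = 2; h_6 = 1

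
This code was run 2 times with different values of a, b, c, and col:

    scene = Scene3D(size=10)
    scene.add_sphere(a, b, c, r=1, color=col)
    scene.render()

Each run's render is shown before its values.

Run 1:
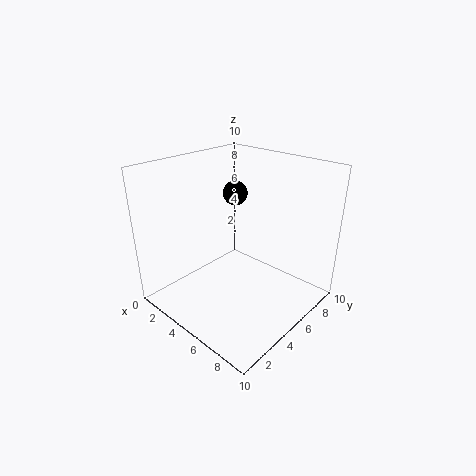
a = 1.5, b = 8.5, c = 6.5, col = 'black'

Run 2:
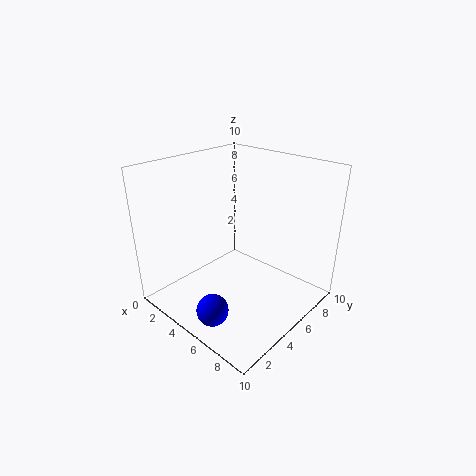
a = 6.5, b = 1, c = 2, col = 'blue'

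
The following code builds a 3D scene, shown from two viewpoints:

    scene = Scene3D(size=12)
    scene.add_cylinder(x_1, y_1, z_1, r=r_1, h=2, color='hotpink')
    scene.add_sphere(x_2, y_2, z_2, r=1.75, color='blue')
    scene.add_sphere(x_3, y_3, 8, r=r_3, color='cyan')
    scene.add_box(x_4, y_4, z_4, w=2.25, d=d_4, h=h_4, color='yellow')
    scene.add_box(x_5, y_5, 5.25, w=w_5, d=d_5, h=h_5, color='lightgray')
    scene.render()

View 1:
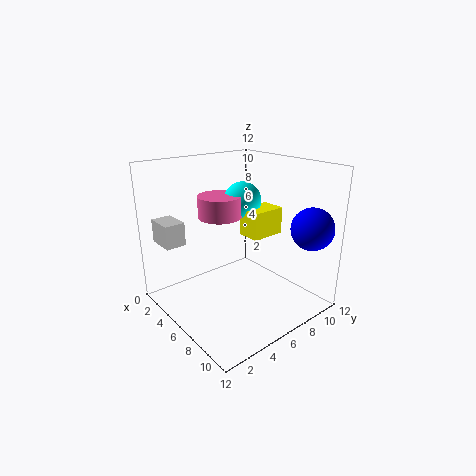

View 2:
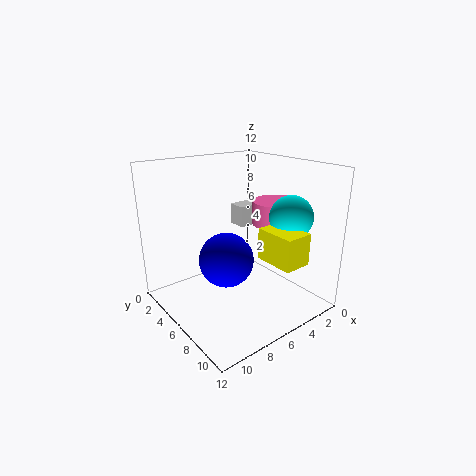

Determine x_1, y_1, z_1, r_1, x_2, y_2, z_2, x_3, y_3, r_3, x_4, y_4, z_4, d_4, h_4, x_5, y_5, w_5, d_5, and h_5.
x_1 = 2.5; y_1 = 6.75; z_1 = 6.75; r_1 = 2; x_2 = 10.25; y_2 = 10.25; z_2 = 7; x_3 = 3; y_3 = 9; r_3 = 1.75; x_4 = 3.5; y_4 = 8.25; z_4 = 5; d_4 = 3.25; h_4 = 2.5; x_5 = 0.5; y_5 = 1; w_5 = 2.5; d_5 = 1.75; h_5 = 2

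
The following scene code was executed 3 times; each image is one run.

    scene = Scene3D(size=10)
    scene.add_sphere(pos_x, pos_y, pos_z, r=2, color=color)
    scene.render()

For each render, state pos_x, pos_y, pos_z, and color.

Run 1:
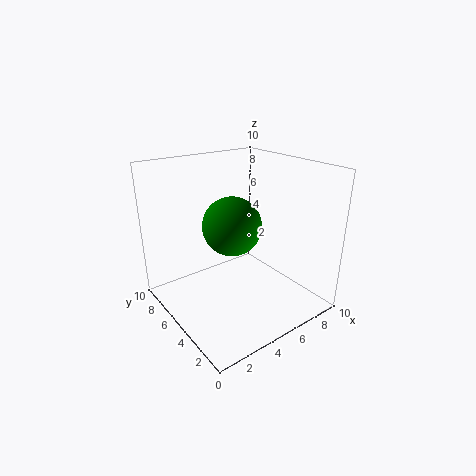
pos_x = 4.5, pos_y = 5, pos_z = 6, color = 'green'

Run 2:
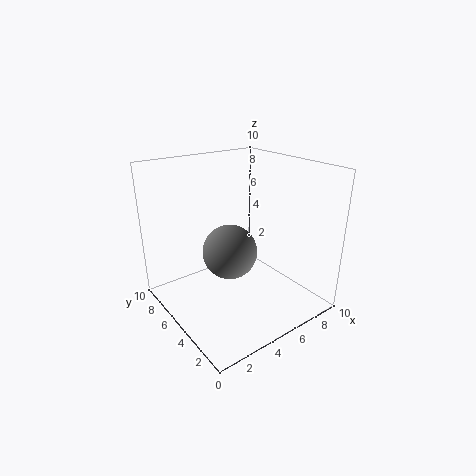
pos_x = 5, pos_y = 6, pos_z = 3.5, color = 'gray'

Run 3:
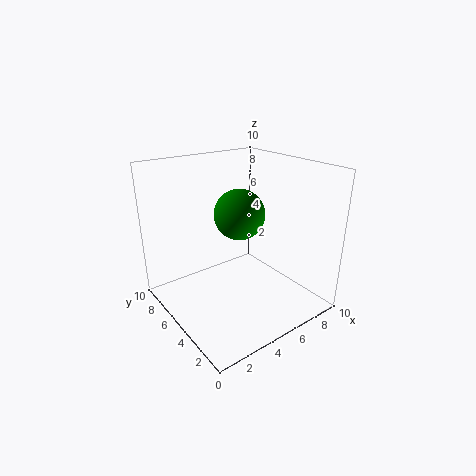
pos_x = 7, pos_y = 7.5, pos_z = 5.5, color = 'green'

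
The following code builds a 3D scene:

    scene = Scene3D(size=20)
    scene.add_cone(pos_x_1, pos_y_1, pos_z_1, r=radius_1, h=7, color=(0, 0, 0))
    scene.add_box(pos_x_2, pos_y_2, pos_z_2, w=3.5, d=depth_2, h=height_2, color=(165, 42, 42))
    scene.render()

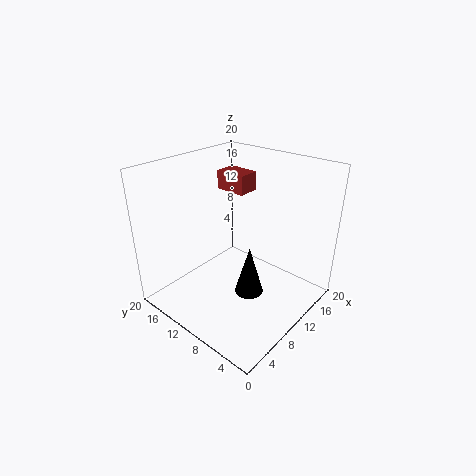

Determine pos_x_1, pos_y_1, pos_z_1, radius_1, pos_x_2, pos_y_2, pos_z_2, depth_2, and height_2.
pos_x_1 = 9.5, pos_y_1 = 7.5, pos_z_1 = 2.5, radius_1 = 2, pos_x_2 = 15.5, pos_y_2 = 14, pos_z_2 = 13.5, depth_2 = 5, height_2 = 3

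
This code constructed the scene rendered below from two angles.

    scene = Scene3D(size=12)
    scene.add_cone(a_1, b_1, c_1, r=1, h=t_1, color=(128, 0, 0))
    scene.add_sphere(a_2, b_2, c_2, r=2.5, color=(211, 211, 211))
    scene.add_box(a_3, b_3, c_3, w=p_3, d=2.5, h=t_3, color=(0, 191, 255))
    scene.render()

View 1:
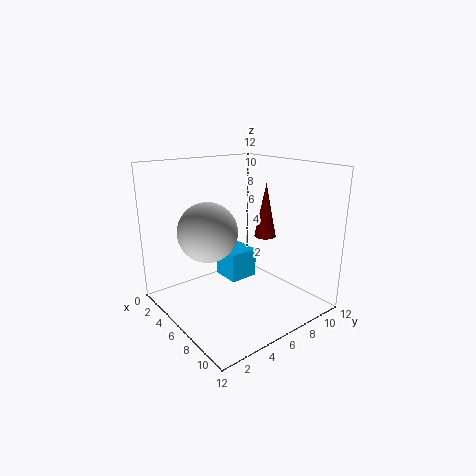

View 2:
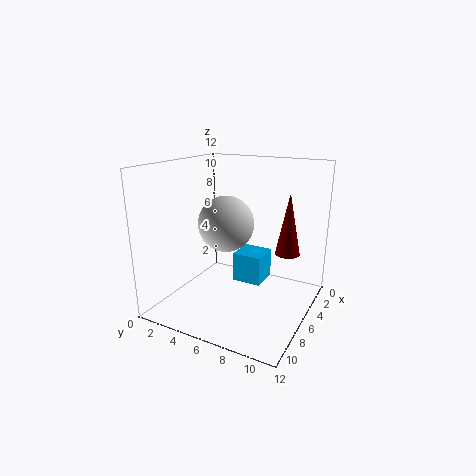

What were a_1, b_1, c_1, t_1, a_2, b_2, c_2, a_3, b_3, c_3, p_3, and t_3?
a_1 = 5
b_1 = 10
c_1 = 5
t_1 = 5
a_2 = 4.5
b_2 = 4
c_2 = 6.5
a_3 = 3.5
b_3 = 5.5
c_3 = 2
p_3 = 2.5
t_3 = 2.5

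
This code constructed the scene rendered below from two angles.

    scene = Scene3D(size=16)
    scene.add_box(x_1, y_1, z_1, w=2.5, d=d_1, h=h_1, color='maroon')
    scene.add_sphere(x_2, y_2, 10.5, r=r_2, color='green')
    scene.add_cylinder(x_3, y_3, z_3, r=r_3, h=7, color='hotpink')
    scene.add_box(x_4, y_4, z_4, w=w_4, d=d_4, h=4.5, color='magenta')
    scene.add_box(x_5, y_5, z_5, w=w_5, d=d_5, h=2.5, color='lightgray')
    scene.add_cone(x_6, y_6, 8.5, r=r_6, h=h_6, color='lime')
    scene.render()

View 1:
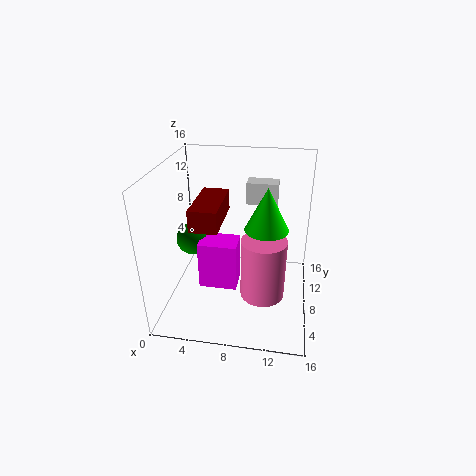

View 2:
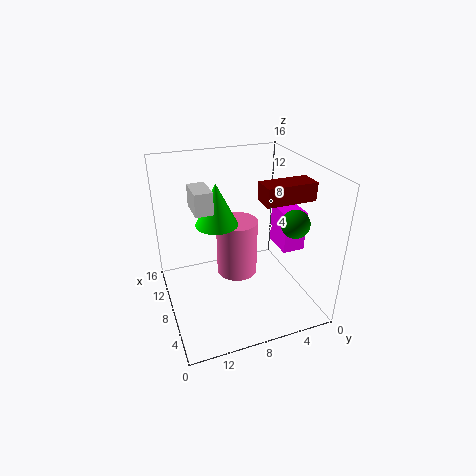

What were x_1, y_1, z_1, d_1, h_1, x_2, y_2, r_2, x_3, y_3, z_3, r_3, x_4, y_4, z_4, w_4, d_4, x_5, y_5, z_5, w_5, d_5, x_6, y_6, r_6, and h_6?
x_1 = 5
y_1 = 0.5
z_1 = 12.5
d_1 = 5.5
h_1 = 2
x_2 = 4.5
y_2 = 3
r_2 = 1.5
x_3 = 11
y_3 = 7
z_3 = 1.5
r_3 = 2.5
x_4 = 5.5
y_4 = 1
z_4 = 6.5
w_4 = 3.5
d_4 = 2.5
x_5 = 8.5
y_5 = 10.5
z_5 = 11
w_5 = 3.5
d_5 = 2
x_6 = 11
y_6 = 9.5
r_6 = 2.5
h_6 = 5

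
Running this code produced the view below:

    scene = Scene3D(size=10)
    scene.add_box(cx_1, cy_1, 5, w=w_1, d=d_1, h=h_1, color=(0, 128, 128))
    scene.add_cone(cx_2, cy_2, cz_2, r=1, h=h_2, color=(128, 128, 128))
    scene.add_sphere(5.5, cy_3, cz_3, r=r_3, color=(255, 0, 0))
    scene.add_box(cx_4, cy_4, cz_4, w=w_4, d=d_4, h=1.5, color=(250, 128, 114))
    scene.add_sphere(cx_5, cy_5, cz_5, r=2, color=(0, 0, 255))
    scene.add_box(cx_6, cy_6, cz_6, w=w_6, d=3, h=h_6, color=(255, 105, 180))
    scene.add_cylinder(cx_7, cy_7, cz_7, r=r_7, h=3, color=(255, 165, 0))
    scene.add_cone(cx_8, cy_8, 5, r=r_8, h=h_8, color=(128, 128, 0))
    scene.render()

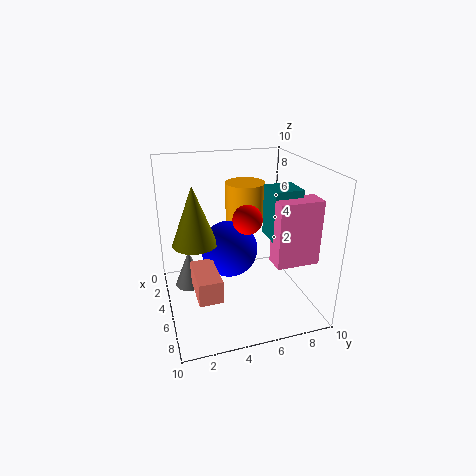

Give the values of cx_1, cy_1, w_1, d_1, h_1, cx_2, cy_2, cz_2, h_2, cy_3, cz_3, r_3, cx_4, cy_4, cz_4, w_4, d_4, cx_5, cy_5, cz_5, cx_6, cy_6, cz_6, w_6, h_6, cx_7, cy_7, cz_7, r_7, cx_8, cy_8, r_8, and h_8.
cx_1 = 4.5; cy_1 = 7; w_1 = 2; d_1 = 2; h_1 = 3.5; cx_2 = 5; cy_2 = 1.5; cz_2 = 2; h_2 = 2.5; cy_3 = 5.5; cz_3 = 6.5; r_3 = 1; cx_4 = 5.5; cy_4 = 1.5; cz_4 = 2.5; w_4 = 3; d_4 = 1.5; cx_5 = 4.5; cy_5 = 4.5; cz_5 = 4; cx_6 = 6; cy_6 = 7; cz_6 = 3.5; w_6 = 1.5; h_6 = 4.5; cx_7 = 2; cy_7 = 6.5; cz_7 = 5; r_7 = 1.5; cx_8 = 5; cy_8 = 2; r_8 = 1.5; h_8 = 4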